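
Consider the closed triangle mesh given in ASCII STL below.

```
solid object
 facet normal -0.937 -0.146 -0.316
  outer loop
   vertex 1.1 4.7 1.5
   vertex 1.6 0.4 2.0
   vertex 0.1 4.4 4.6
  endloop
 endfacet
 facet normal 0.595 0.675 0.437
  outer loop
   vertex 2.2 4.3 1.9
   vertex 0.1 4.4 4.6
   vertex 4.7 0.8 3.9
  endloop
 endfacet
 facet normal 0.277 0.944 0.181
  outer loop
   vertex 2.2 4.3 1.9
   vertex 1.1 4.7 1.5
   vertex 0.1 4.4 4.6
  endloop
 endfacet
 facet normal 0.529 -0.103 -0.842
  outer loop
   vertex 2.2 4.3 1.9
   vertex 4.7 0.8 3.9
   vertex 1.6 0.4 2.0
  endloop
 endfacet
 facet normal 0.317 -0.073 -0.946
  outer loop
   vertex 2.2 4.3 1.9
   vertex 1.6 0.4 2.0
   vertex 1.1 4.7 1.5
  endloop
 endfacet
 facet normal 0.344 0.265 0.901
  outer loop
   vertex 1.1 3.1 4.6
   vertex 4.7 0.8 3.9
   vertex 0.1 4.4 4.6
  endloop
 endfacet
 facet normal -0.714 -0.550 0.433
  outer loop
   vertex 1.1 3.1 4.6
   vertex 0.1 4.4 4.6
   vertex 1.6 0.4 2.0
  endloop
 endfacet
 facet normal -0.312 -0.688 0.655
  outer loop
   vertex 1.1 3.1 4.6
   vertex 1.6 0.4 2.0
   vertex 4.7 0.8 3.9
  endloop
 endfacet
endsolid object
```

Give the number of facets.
8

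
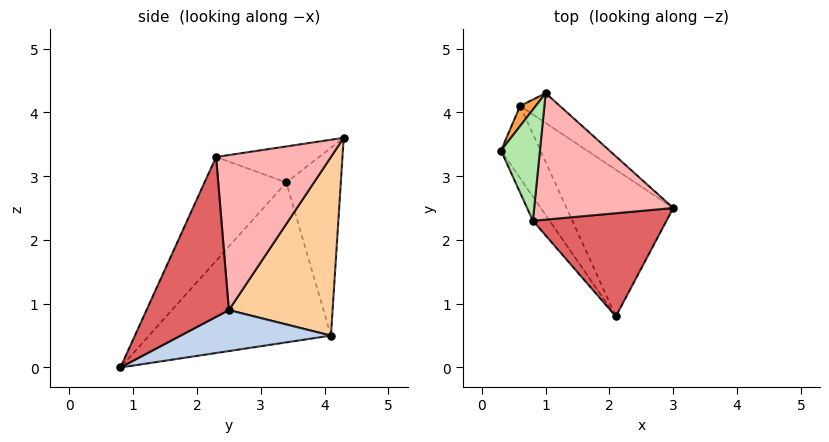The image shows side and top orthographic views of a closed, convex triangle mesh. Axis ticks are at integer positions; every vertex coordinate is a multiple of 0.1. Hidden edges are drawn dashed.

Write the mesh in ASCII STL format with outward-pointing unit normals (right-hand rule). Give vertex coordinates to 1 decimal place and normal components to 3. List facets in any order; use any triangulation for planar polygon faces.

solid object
 facet normal -0.900 -0.375 -0.222
  outer loop
   vertex 0.6 4.1 0.5
   vertex 2.1 0.8 0.0
   vertex 0.3 3.4 2.9
  endloop
 endfacet
 facet normal 0.343 0.291 -0.893
  outer loop
   vertex 0.6 4.1 0.5
   vertex 3.0 2.5 0.9
   vertex 2.1 0.8 0.0
  endloop
 endfacet
 facet normal -0.812 0.579 0.067
  outer loop
   vertex 0.6 4.1 0.5
   vertex 0.3 3.4 2.9
   vertex 1.0 4.3 3.6
  endloop
 endfacet
 facet normal 0.565 0.816 -0.125
  outer loop
   vertex 0.6 4.1 0.5
   vertex 1.0 4.3 3.6
   vertex 3.0 2.5 0.9
  endloop
 endfacet
 facet normal -0.881 -0.452 -0.142
  outer loop
   vertex 0.8 2.3 3.3
   vertex 0.3 3.4 2.9
   vertex 2.1 0.8 0.0
  endloop
 endfacet
 facet normal -0.679 -0.042 0.733
  outer loop
   vertex 0.8 2.3 3.3
   vertex 1.0 4.3 3.6
   vertex 0.3 3.4 2.9
  endloop
 endfacet
 facet normal 0.615 -0.598 0.514
  outer loop
   vertex 0.8 2.3 3.3
   vertex 2.1 0.8 0.0
   vertex 3.0 2.5 0.9
  endloop
 endfacet
 facet normal 0.733 -0.172 0.658
  outer loop
   vertex 0.8 2.3 3.3
   vertex 3.0 2.5 0.9
   vertex 1.0 4.3 3.6
  endloop
 endfacet
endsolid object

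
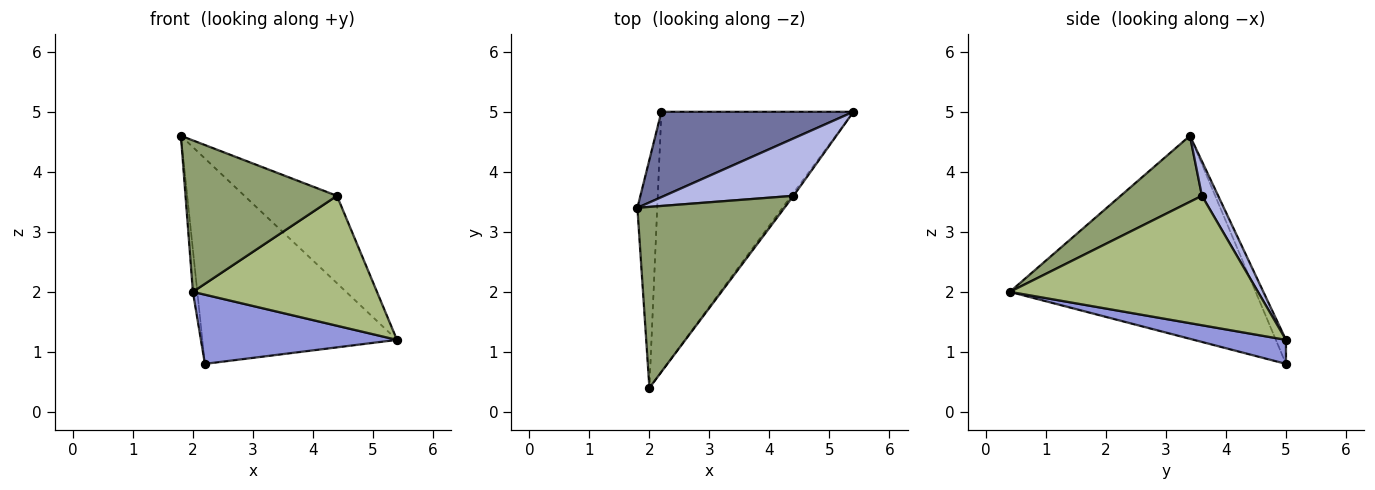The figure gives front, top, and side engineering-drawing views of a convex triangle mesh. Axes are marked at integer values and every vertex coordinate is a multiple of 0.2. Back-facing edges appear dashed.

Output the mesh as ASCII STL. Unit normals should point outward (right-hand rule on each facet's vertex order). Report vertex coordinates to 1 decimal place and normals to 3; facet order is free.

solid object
 facet normal -0.048 0.922 0.383
  outer loop
   vertex 2.2 5.0 0.8
   vertex 1.8 3.4 4.6
   vertex 5.4 5.0 1.2
  endloop
 endfacet
 facet normal -0.995 0.018 -0.097
  outer loop
   vertex 2.2 5.0 0.8
   vertex 2.0 0.4 2.0
   vertex 1.8 3.4 4.6
  endloop
 endfacet
 facet normal 0.120 -0.255 -0.959
  outer loop
   vertex 2.2 5.0 0.8
   vertex 5.4 5.0 1.2
   vertex 2.0 0.4 2.0
  endloop
 endfacet
 facet normal 0.145 0.827 0.543
  outer loop
   vertex 4.4 3.6 3.6
   vertex 5.4 5.0 1.2
   vertex 1.8 3.4 4.6
  endloop
 endfacet
 facet normal 0.326 -0.607 0.725
  outer loop
   vertex 4.4 3.6 3.6
   vertex 1.8 3.4 4.6
   vertex 2.0 0.4 2.0
  endloop
 endfacet
 facet normal 0.803 -0.596 -0.013
  outer loop
   vertex 4.4 3.6 3.6
   vertex 2.0 0.4 2.0
   vertex 5.4 5.0 1.2
  endloop
 endfacet
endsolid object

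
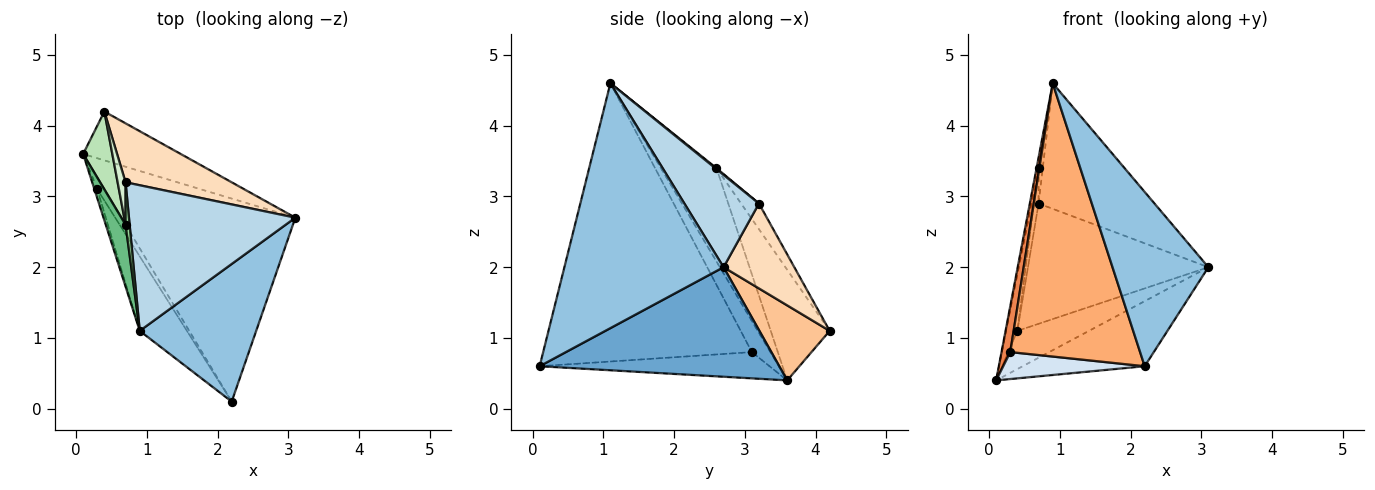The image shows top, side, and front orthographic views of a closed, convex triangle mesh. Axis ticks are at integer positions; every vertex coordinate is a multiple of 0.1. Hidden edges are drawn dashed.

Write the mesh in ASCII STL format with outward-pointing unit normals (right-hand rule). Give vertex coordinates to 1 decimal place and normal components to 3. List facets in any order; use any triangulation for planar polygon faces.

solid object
 facet normal 0.514 0.262 -0.817
  outer loop
   vertex 2.2 0.1 0.6
   vertex 0.1 3.6 0.4
   vertex 3.1 2.7 2.0
  endloop
 endfacet
 facet normal 0.793 -0.478 0.377
  outer loop
   vertex 0.9 1.1 4.6
   vertex 2.2 0.1 0.6
   vertex 3.1 2.7 2.0
  endloop
 endfacet
 facet normal 0.387 0.602 0.698
  outer loop
   vertex 0.7 3.2 2.9
   vertex 0.9 1.1 4.6
   vertex 3.1 2.7 2.0
  endloop
 endfacet
 facet normal -0.830 -0.511 -0.223
  outer loop
   vertex 0.3 3.1 0.8
   vertex 0.1 3.6 0.4
   vertex 2.2 0.1 0.6
  endloop
 endfacet
 facet normal -0.901 -0.426 -0.082
  outer loop
   vertex 0.3 3.1 0.8
   vertex 0.9 1.1 4.6
   vertex 0.1 3.6 0.4
  endloop
 endfacet
 facet normal -0.840 -0.523 -0.142
  outer loop
   vertex 0.3 3.1 0.8
   vertex 2.2 0.1 0.6
   vertex 0.9 1.1 4.6
  endloop
 endfacet
 facet normal 0.518 0.527 -0.674
  outer loop
   vertex 0.4 4.2 1.1
   vertex 3.1 2.7 2.0
   vertex 0.1 3.6 0.4
  endloop
 endfacet
 facet normal 0.332 0.847 0.415
  outer loop
   vertex 0.4 4.2 1.1
   vertex 0.7 3.2 2.9
   vertex 3.1 2.7 2.0
  endloop
 endfacet
 facet normal -0.978 0.036 0.207
  outer loop
   vertex 0.7 2.6 3.4
   vertex 0.1 3.6 0.4
   vertex 0.9 1.1 4.6
  endloop
 endfacet
 facet normal 0.189 0.629 0.754
  outer loop
   vertex 0.7 2.6 3.4
   vertex 0.9 1.1 4.6
   vertex 0.7 3.2 2.9
  endloop
 endfacet
 facet normal -0.951 0.183 0.251
  outer loop
   vertex 0.7 2.6 3.4
   vertex 0.4 4.2 1.1
   vertex 0.1 3.6 0.4
  endloop
 endfacet
 facet normal -0.927 0.240 0.288
  outer loop
   vertex 0.7 2.6 3.4
   vertex 0.7 3.2 2.9
   vertex 0.4 4.2 1.1
  endloop
 endfacet
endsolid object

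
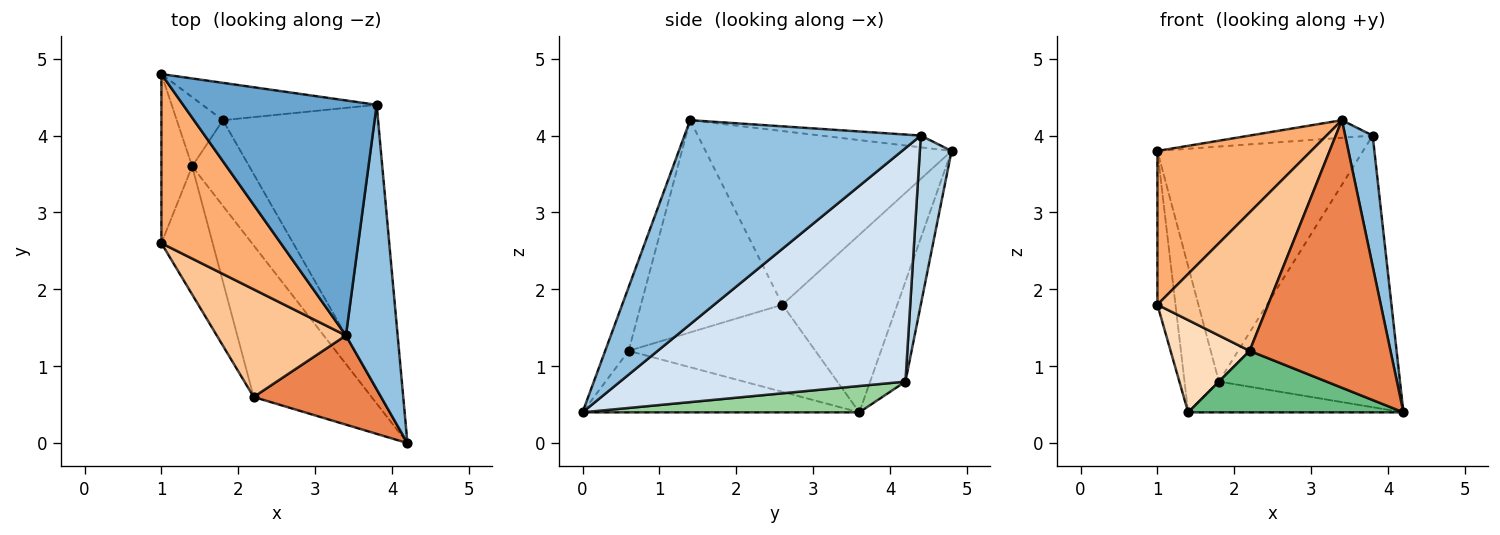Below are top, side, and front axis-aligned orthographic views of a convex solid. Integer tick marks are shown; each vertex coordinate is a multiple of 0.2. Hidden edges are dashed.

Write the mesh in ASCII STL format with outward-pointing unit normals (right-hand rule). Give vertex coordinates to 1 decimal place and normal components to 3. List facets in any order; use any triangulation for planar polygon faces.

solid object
 facet normal -0.060 0.074 0.995
  outer loop
   vertex 3.8 4.4 4.0
   vertex 1.0 4.8 3.8
   vertex 3.4 1.4 4.2
  endloop
 endfacet
 facet normal 0.963 -0.112 0.244
  outer loop
   vertex 3.8 4.4 4.0
   vertex 3.4 1.4 4.2
   vertex 4.2 0.0 0.4
  endloop
 endfacet
 facet normal 0.151 0.976 -0.155
  outer loop
   vertex 1.8 4.2 0.8
   vertex 1.0 4.8 3.8
   vertex 3.8 4.4 4.0
  endloop
 endfacet
 facet normal 0.736 0.467 -0.489
  outer loop
   vertex 1.8 4.2 0.8
   vertex 3.8 4.4 4.0
   vertex 4.2 0.0 0.4
  endloop
 endfacet
 facet normal -0.156 -0.937 0.312
  outer loop
   vertex 2.2 0.6 1.2
   vertex 4.2 0.0 0.4
   vertex 3.4 1.4 4.2
  endloop
 endfacet
 facet normal -0.733 -0.458 0.504
  outer loop
   vertex 1.0 2.6 1.8
   vertex 3.4 1.4 4.2
   vertex 1.0 4.8 3.8
  endloop
 endfacet
 facet normal -0.710 -0.556 0.432
  outer loop
   vertex 1.0 2.6 1.8
   vertex 2.2 0.6 1.2
   vertex 3.4 1.4 4.2
  endloop
 endfacet
 facet normal -0.810 -0.343 -0.476
  outer loop
   vertex 1.4 3.6 0.4
   vertex 2.2 0.6 1.2
   vertex 1.0 2.6 1.8
  endloop
 endfacet
 facet normal -0.435 -0.339 -0.834
  outer loop
   vertex 1.4 3.6 0.4
   vertex 4.2 0.0 0.4
   vertex 2.2 0.6 1.2
  endloop
 endfacet
 facet normal 0.398 0.310 -0.863
  outer loop
   vertex 1.4 3.6 0.4
   vertex 1.8 4.2 0.8
   vertex 4.2 0.0 0.4
  endloop
 endfacet
 facet normal -0.680 0.663 -0.314
  outer loop
   vertex 1.4 3.6 0.4
   vertex 1.0 4.8 3.8
   vertex 1.8 4.2 0.8
  endloop
 endfacet
 facet normal -0.974 0.153 -0.169
  outer loop
   vertex 1.4 3.6 0.4
   vertex 1.0 2.6 1.8
   vertex 1.0 4.8 3.8
  endloop
 endfacet
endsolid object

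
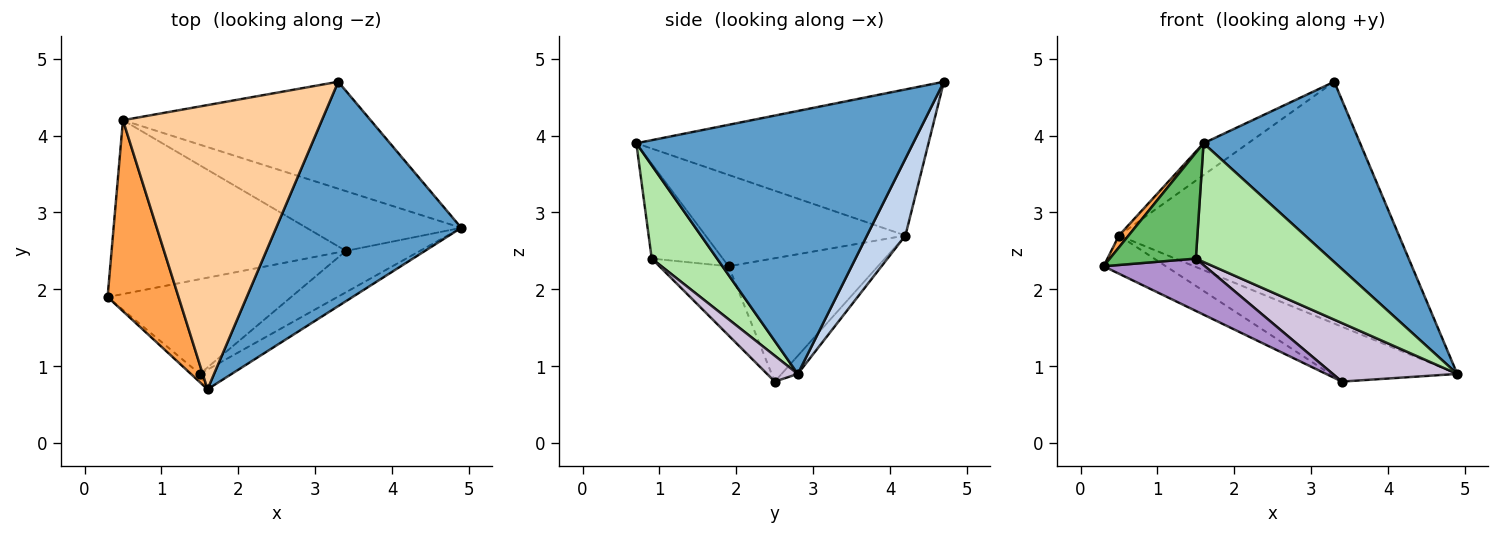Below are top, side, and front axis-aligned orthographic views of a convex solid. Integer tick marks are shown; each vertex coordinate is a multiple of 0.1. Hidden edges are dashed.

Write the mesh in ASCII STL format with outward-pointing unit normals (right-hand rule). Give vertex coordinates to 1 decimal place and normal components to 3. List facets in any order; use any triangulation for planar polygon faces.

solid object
 facet normal 0.742 -0.420 0.522
  outer loop
   vertex 1.6 0.7 3.9
   vertex 4.9 2.8 0.9
   vertex 3.3 4.7 4.7
  endloop
 endfacet
 facet normal 0.125 0.907 -0.401
  outer loop
   vertex 0.5 4.2 2.7
   vertex 3.3 4.7 4.7
   vertex 4.9 2.8 0.9
  endloop
 endfacet
 facet normal -0.789 -0.038 0.613
  outer loop
   vertex 0.5 4.2 2.7
   vertex 0.3 1.9 2.3
   vertex 1.6 0.7 3.9
  endloop
 endfacet
 facet normal -0.589 0.090 0.803
  outer loop
   vertex 0.5 4.2 2.7
   vertex 1.6 0.7 3.9
   vertex 3.3 4.7 4.7
  endloop
 endfacet
 facet normal -0.636 -0.769 -0.060
  outer loop
   vertex 1.5 0.9 2.4
   vertex 1.6 0.7 3.9
   vertex 0.3 1.9 2.3
  endloop
 endfacet
 facet normal 0.432 -0.890 -0.147
  outer loop
   vertex 1.5 0.9 2.4
   vertex 4.9 2.8 0.9
   vertex 1.6 0.7 3.9
  endloop
 endfacet
 facet normal -0.457 0.191 -0.869
  outer loop
   vertex 3.4 2.5 0.8
   vertex 0.3 1.9 2.3
   vertex 0.5 4.2 2.7
  endloop
 endfacet
 facet normal -0.086 0.674 -0.734
  outer loop
   vertex 3.4 2.5 0.8
   vertex 0.5 4.2 2.7
   vertex 4.9 2.8 0.9
  endloop
 endfacet
 facet normal -0.313 -0.459 -0.831
  outer loop
   vertex 3.4 2.5 0.8
   vertex 1.5 0.9 2.4
   vertex 0.3 1.9 2.3
  endloop
 endfacet
 facet normal 0.198 -0.801 -0.566
  outer loop
   vertex 3.4 2.5 0.8
   vertex 4.9 2.8 0.9
   vertex 1.5 0.9 2.4
  endloop
 endfacet
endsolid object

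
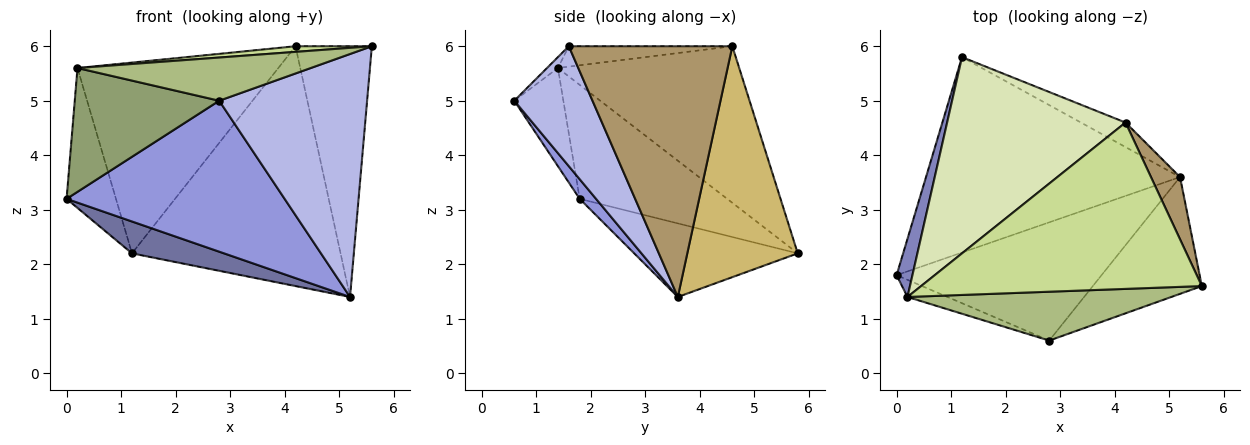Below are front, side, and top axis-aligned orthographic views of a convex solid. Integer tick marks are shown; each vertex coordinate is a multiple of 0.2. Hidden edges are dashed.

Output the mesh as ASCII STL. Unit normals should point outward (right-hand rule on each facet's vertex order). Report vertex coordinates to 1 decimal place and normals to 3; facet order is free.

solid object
 facet normal -0.275 -0.155 -0.949
  outer loop
   vertex 5.2 3.6 1.4
   vertex 0.0 1.8 3.2
   vertex 1.2 5.8 2.2
  endloop
 endfacet
 facet normal -0.940 0.315 0.131
  outer loop
   vertex 0.2 1.4 5.6
   vertex 1.2 5.8 2.2
   vertex 0.0 1.8 3.2
  endloop
 endfacet
 facet normal 0.059 -0.786 -0.616
  outer loop
   vertex 2.8 0.6 5.0
   vertex 0.0 1.8 3.2
   vertex 5.2 3.6 1.4
  endloop
 endfacet
 facet normal 0.430 -0.814 -0.391
  outer loop
   vertex 2.8 0.6 5.0
   vertex 5.2 3.6 1.4
   vertex 5.6 1.6 6.0
  endloop
 endfacet
 facet normal -0.319 -0.939 -0.130
  outer loop
   vertex 2.8 0.6 5.0
   vertex 0.2 1.4 5.6
   vertex 0.0 1.8 3.2
  endloop
 endfacet
 facet normal -0.031 -0.662 0.749
  outer loop
   vertex 2.8 0.6 5.0
   vertex 5.6 1.6 6.0
   vertex 0.2 1.4 5.6
  endloop
 endfacet
 facet normal -0.073 -0.034 0.997
  outer loop
   vertex 4.2 4.6 6.0
   vertex 0.2 1.4 5.6
   vertex 5.6 1.6 6.0
  endloop
 endfacet
 facet normal -0.533 0.590 0.607
  outer loop
   vertex 4.2 4.6 6.0
   vertex 1.2 5.8 2.2
   vertex 0.2 1.4 5.6
  endloop
 endfacet
 facet normal 0.901 0.421 0.104
  outer loop
   vertex 4.2 4.6 6.0
   vertex 5.6 1.6 6.0
   vertex 5.2 3.6 1.4
  endloop
 endfacet
 facet normal 0.466 0.880 -0.090
  outer loop
   vertex 4.2 4.6 6.0
   vertex 5.2 3.6 1.4
   vertex 1.2 5.8 2.2
  endloop
 endfacet
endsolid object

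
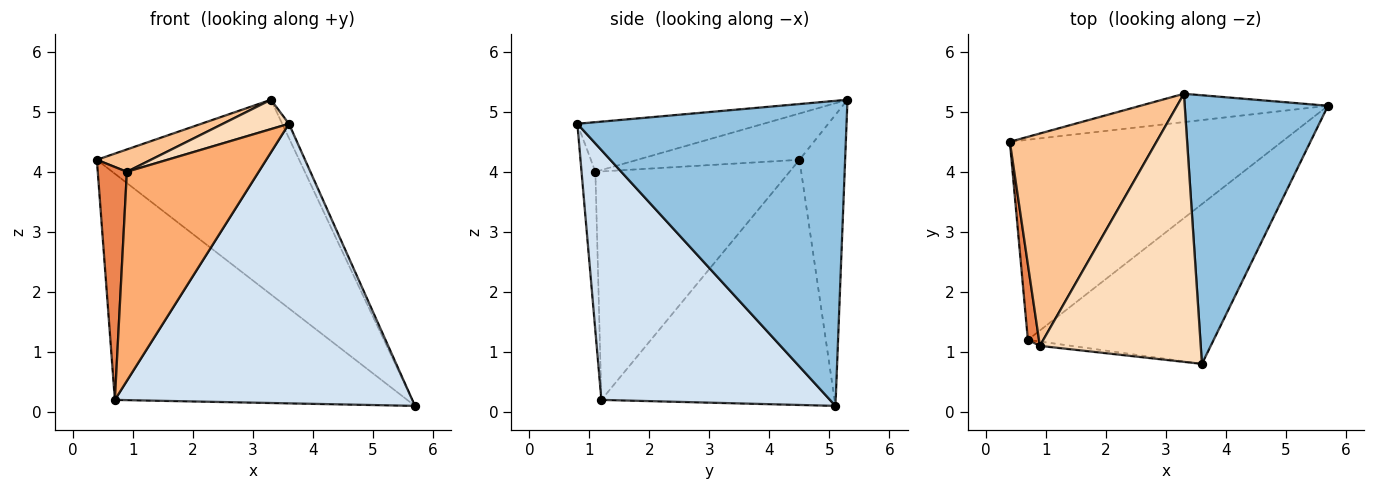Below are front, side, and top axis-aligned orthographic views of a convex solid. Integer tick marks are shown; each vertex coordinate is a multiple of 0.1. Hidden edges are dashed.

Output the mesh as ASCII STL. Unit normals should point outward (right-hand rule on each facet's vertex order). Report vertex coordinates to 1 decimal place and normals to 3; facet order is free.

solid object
 facet normal -0.218 0.966 -0.140
  outer loop
   vertex 3.3 5.3 5.2
   vertex 5.7 5.1 0.1
   vertex 0.4 4.5 4.2
  endloop
 endfacet
 facet normal 0.905 0.023 0.425
  outer loop
   vertex 3.3 5.3 5.2
   vertex 3.6 0.8 4.8
   vertex 5.7 5.1 0.1
  endloop
 endfacet
 facet normal -0.513 0.643 -0.569
  outer loop
   vertex 0.7 1.2 0.2
   vertex 0.4 4.5 4.2
   vertex 5.7 5.1 0.1
  endloop
 endfacet
 facet normal 0.555 -0.722 -0.413
  outer loop
   vertex 0.7 1.2 0.2
   vertex 5.7 5.1 0.1
   vertex 3.6 0.8 4.8
  endloop
 endfacet
 facet normal -0.988 -0.148 0.048
  outer loop
   vertex 0.9 1.1 4.0
   vertex 0.4 4.5 4.2
   vertex 0.7 1.2 0.2
  endloop
 endfacet
 facet normal -0.104 -0.994 -0.021
  outer loop
   vertex 0.9 1.1 4.0
   vertex 0.7 1.2 0.2
   vertex 3.6 0.8 4.8
  endloop
 endfacet
 facet normal -0.300 -0.100 0.949
  outer loop
   vertex 0.9 1.1 4.0
   vertex 3.3 5.3 5.2
   vertex 0.4 4.5 4.2
  endloop
 endfacet
 facet normal -0.293 -0.104 0.950
  outer loop
   vertex 0.9 1.1 4.0
   vertex 3.6 0.8 4.8
   vertex 3.3 5.3 5.2
  endloop
 endfacet
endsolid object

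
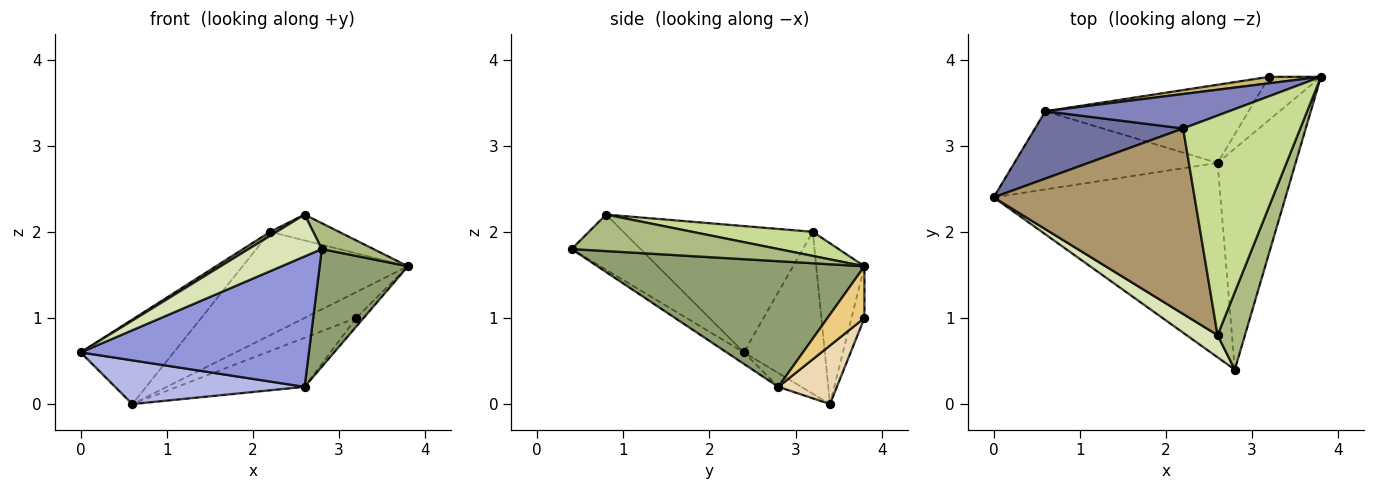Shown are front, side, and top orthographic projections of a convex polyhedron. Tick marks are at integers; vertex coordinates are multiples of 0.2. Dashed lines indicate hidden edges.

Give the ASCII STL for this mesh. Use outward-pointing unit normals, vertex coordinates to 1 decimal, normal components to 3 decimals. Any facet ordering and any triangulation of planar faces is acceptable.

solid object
 facet normal -0.563 0.647 0.515
  outer loop
   vertex 2.2 3.2 2.0
   vertex 0.6 3.4 0.0
   vertex 0.0 2.4 0.6
  endloop
 endfacet
 facet normal -0.267 0.914 0.305
  outer loop
   vertex 2.2 3.2 2.0
   vertex 3.8 3.8 1.6
   vertex 0.6 3.4 0.0
  endloop
 endfacet
 facet normal -0.042 -0.557 -0.830
  outer loop
   vertex 2.6 2.8 0.2
   vertex 2.8 0.4 1.8
   vertex 0.0 2.4 0.6
  endloop
 endfacet
 facet normal -0.059 -0.487 -0.871
  outer loop
   vertex 2.6 2.8 0.2
   vertex 0.0 2.4 0.6
   vertex 0.6 3.4 0.0
  endloop
 endfacet
 facet normal 0.818 -0.270 -0.508
  outer loop
   vertex 2.6 2.8 0.2
   vertex 3.8 3.8 1.6
   vertex 2.8 0.4 1.8
  endloop
 endfacet
 facet normal 0.784 -0.196 0.588
  outer loop
   vertex 2.6 0.8 2.2
   vertex 2.8 0.4 1.8
   vertex 3.8 3.8 1.6
  endloop
 endfacet
 facet normal 0.200 0.114 0.973
  outer loop
   vertex 2.6 0.8 2.2
   vertex 3.8 3.8 1.6
   vertex 2.2 3.2 2.0
  endloop
 endfacet
 facet normal -0.639 -0.679 0.360
  outer loop
   vertex 2.6 0.8 2.2
   vertex 0.0 2.4 0.6
   vertex 2.8 0.4 1.8
  endloop
 endfacet
 facet normal -0.532 -0.018 0.846
  outer loop
   vertex 2.6 0.8 2.2
   vertex 2.2 3.2 2.0
   vertex 0.0 2.4 0.6
  endloop
 endfacet
 facet normal -0.236 0.943 0.236
  outer loop
   vertex 3.2 3.8 1.0
   vertex 0.6 3.4 0.0
   vertex 3.8 3.8 1.6
  endloop
 endfacet
 facet normal 0.700 0.140 -0.700
  outer loop
   vertex 3.2 3.8 1.0
   vertex 3.8 3.8 1.6
   vertex 2.6 2.8 0.2
  endloop
 endfacet
 facet normal 0.237 0.516 -0.823
  outer loop
   vertex 3.2 3.8 1.0
   vertex 2.6 2.8 0.2
   vertex 0.6 3.4 0.0
  endloop
 endfacet
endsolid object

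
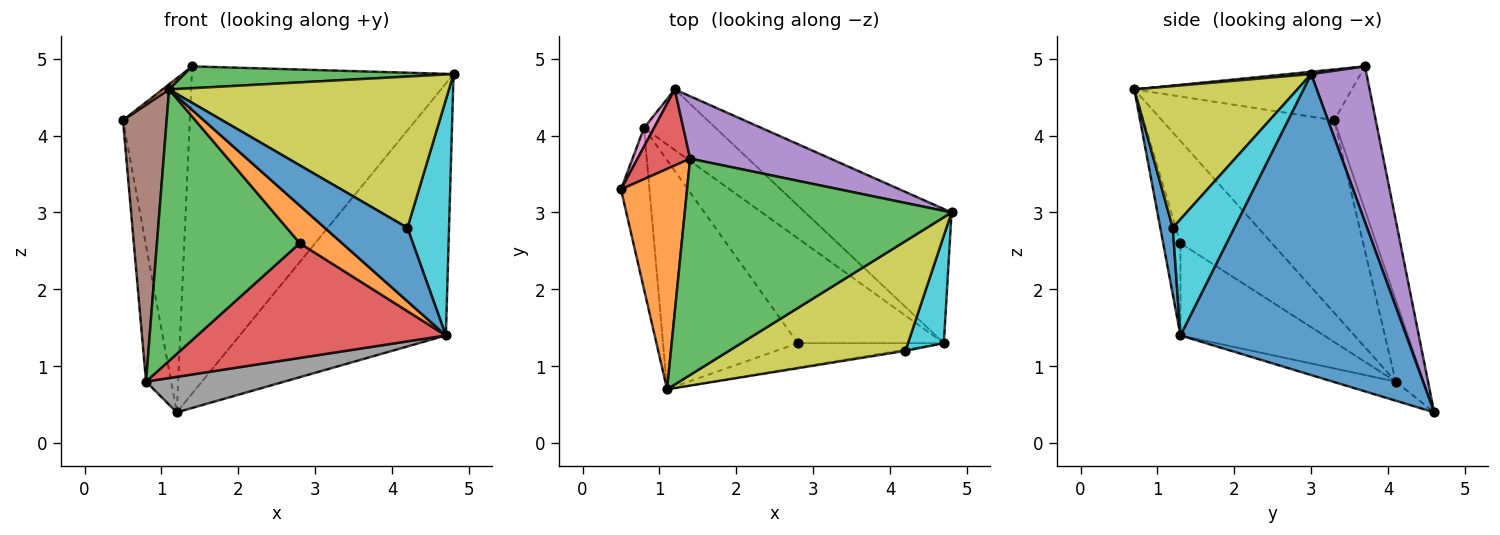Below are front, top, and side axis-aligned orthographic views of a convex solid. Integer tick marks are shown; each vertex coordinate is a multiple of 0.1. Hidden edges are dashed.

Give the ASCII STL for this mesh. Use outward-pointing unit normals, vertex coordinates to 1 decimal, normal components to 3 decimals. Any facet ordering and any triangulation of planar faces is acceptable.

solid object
 facet normal 0.695 0.635 -0.338
  outer loop
   vertex 4.7 1.3 1.4
   vertex 1.2 4.6 0.4
   vertex 4.8 3.0 4.8
  endloop
 endfacet
 facet normal -0.609 -0.018 0.793
  outer loop
   vertex 1.4 3.7 4.9
   vertex 0.5 3.3 4.2
   vertex 1.1 0.7 4.6
  endloop
 endfacet
 facet normal 0.009 -0.100 0.995
  outer loop
   vertex 1.4 3.7 4.9
   vertex 1.1 0.7 4.6
   vertex 4.8 3.0 4.8
  endloop
 endfacet
 facet normal -0.518 0.834 0.190
  outer loop
   vertex 1.4 3.7 4.9
   vertex 1.2 4.6 0.4
   vertex 0.5 3.3 4.2
  endloop
 endfacet
 facet normal 0.203 0.962 0.183
  outer loop
   vertex 1.4 3.7 4.9
   vertex 4.8 3.0 4.8
   vertex 1.2 4.6 0.4
  endloop
 endfacet
 facet normal -0.960 -0.243 -0.142
  outer loop
   vertex 0.8 4.1 0.8
   vertex 1.1 0.7 4.6
   vertex 0.5 3.3 4.2
  endloop
 endfacet
 facet normal -0.741 0.666 0.091
  outer loop
   vertex 0.8 4.1 0.8
   vertex 0.5 3.3 4.2
   vertex 1.2 4.6 0.4
  endloop
 endfacet
 facet normal -0.225 -0.493 -0.841
  outer loop
   vertex 0.8 4.1 0.8
   vertex 1.2 4.6 0.4
   vertex 4.7 1.3 1.4
  endloop
 endfacet
 facet normal 0.426 -0.732 0.531
  outer loop
   vertex 4.2 1.2 2.8
   vertex 4.8 3.0 4.8
   vertex 1.1 0.7 4.6
  endloop
 endfacet
 facet normal 0.802 -0.543 0.248
  outer loop
   vertex 4.2 1.2 2.8
   vertex 4.7 1.3 1.4
   vertex 4.8 3.0 4.8
  endloop
 endfacet
 facet normal 0.149 -0.989 -0.017
  outer loop
   vertex 4.2 1.2 2.8
   vertex 1.1 0.7 4.6
   vertex 4.7 1.3 1.4
  endloop
 endfacet
 facet normal -0.325 -0.794 -0.514
  outer loop
   vertex 2.8 1.3 2.6
   vertex 4.7 1.3 1.4
   vertex 1.1 0.7 4.6
  endloop
 endfacet
 facet normal -0.439 -0.686 -0.579
  outer loop
   vertex 2.8 1.3 2.6
   vertex 1.1 0.7 4.6
   vertex 0.8 4.1 0.8
  endloop
 endfacet
 facet normal -0.392 -0.679 -0.621
  outer loop
   vertex 2.8 1.3 2.6
   vertex 0.8 4.1 0.8
   vertex 4.7 1.3 1.4
  endloop
 endfacet
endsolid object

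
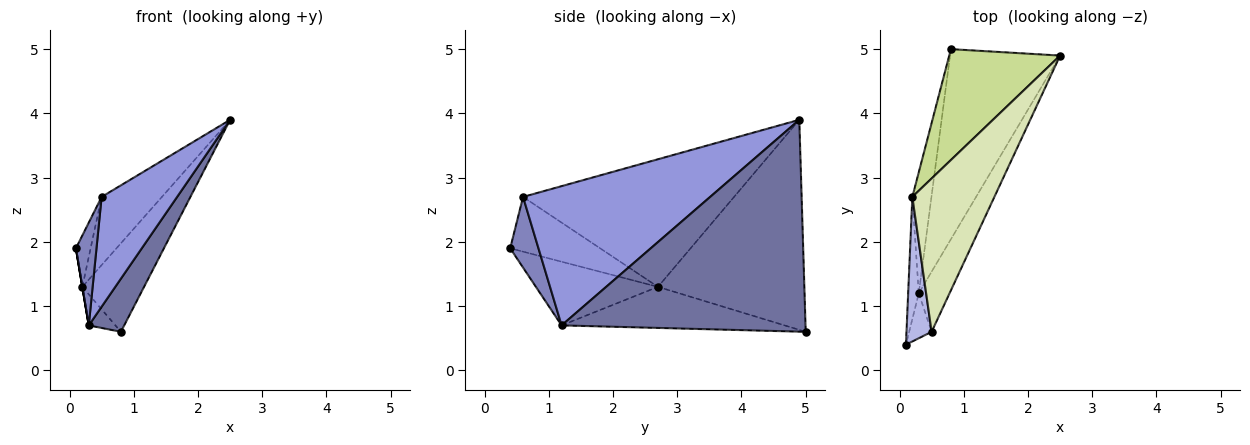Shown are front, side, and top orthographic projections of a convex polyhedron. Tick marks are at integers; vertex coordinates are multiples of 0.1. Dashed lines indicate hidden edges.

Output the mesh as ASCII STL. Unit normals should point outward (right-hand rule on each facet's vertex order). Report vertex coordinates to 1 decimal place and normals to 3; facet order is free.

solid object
 facet normal 0.880 -0.128 -0.457
  outer loop
   vertex 0.3 1.2 0.7
   vertex 0.8 5.0 0.6
   vertex 2.5 4.9 3.9
  endloop
 endfacet
 facet normal 0.783 -0.570 -0.249
  outer loop
   vertex 0.3 1.2 0.7
   vertex 0.5 0.6 2.7
   vertex 0.1 0.4 1.9
  endloop
 endfacet
 facet normal 0.908 -0.367 -0.201
  outer loop
   vertex 0.3 1.2 0.7
   vertex 2.5 4.9 3.9
   vertex 0.5 0.6 2.7
  endloop
 endfacet
 facet normal -0.899 0.147 0.413
  outer loop
   vertex 0.2 2.7 1.3
   vertex 0.1 0.4 1.9
   vertex 0.5 0.6 2.7
  endloop
 endfacet
 facet normal -0.986 0.000 -0.164
  outer loop
   vertex 0.2 2.7 1.3
   vertex 0.3 1.2 0.7
   vertex 0.1 0.4 1.9
  endloop
 endfacet
 facet normal -0.901 0.108 -0.419
  outer loop
   vertex 0.2 2.7 1.3
   vertex 0.8 5.0 0.6
   vertex 0.3 1.2 0.7
  endloop
 endfacet
 facet normal -0.829 0.349 0.437
  outer loop
   vertex 0.2 2.7 1.3
   vertex 2.5 4.9 3.9
   vertex 0.8 5.0 0.6
  endloop
 endfacet
 facet normal -0.818 0.234 0.526
  outer loop
   vertex 0.2 2.7 1.3
   vertex 0.5 0.6 2.7
   vertex 2.5 4.9 3.9
  endloop
 endfacet
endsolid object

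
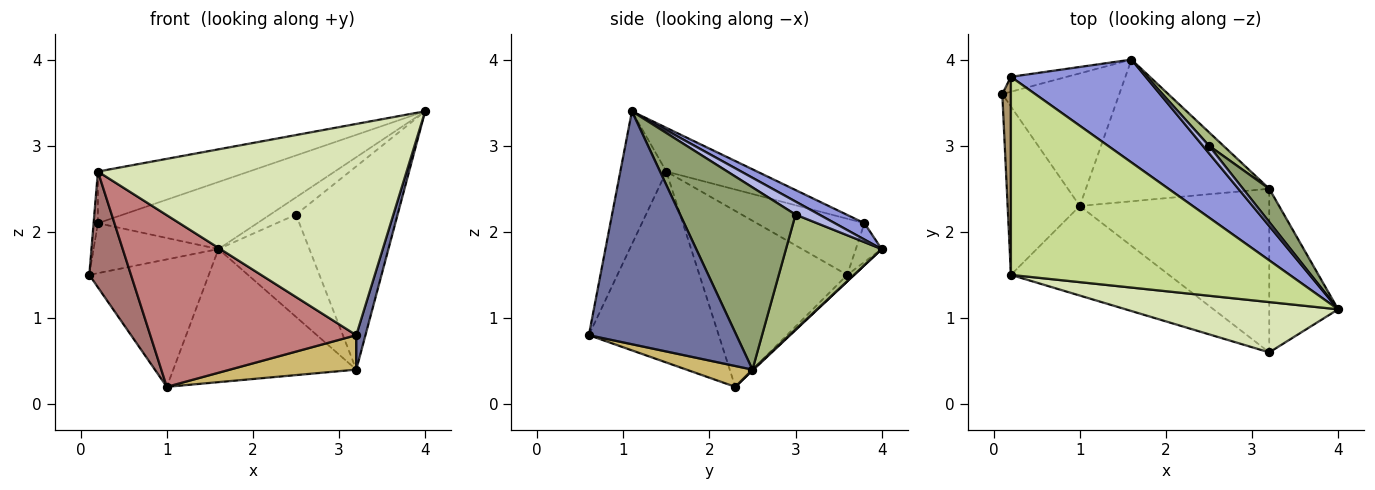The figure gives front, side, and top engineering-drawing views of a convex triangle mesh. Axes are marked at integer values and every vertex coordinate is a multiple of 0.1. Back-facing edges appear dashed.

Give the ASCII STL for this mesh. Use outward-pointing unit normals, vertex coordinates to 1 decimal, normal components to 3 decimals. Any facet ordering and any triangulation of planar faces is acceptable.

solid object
 facet normal 0.957 -0.060 -0.283
  outer loop
   vertex 3.2 2.5 0.4
   vertex 4.0 1.1 3.4
   vertex 3.2 0.6 0.8
  endloop
 endfacet
 facet normal -0.194 0.940 -0.281
  outer loop
   vertex 0.2 3.8 2.1
   vertex 1.6 4.0 1.8
   vertex 0.1 3.6 1.5
  endloop
 endfacet
 facet normal 0.101 0.543 0.833
  outer loop
   vertex 0.2 3.8 2.1
   vertex 4.0 1.1 3.4
   vertex 1.6 4.0 1.8
  endloop
 endfacet
 facet normal 0.643 0.702 0.307
  outer loop
   vertex 2.5 3.0 2.2
   vertex 1.6 4.0 1.8
   vertex 4.0 1.1 3.4
  endloop
 endfacet
 facet normal 0.746 0.657 0.108
  outer loop
   vertex 2.5 3.0 2.2
   vertex 4.0 1.1 3.4
   vertex 3.2 2.5 0.4
  endloop
 endfacet
 facet normal 0.722 0.686 0.090
  outer loop
   vertex 2.5 3.0 2.2
   vertex 3.2 2.5 0.4
   vertex 1.6 4.0 1.8
  endloop
 endfacet
 facet normal -0.150 0.250 0.957
  outer loop
   vertex 0.2 1.5 2.7
   vertex 4.0 1.1 3.4
   vertex 0.2 3.8 2.1
  endloop
 endfacet
 facet normal -0.144 -0.963 0.229
  outer loop
   vertex 0.2 1.5 2.7
   vertex 3.2 0.6 0.8
   vertex 4.0 1.1 3.4
  endloop
 endfacet
 facet normal -0.988 0.040 0.151
  outer loop
   vertex 0.2 1.5 2.7
   vertex 0.2 3.8 2.1
   vertex 0.1 3.6 1.5
  endloop
 endfacet
 facet normal 0.107 -0.205 -0.973
  outer loop
   vertex 1.0 2.3 0.2
   vertex 3.2 2.5 0.4
   vertex 3.2 0.6 0.8
  endloop
 endfacet
 facet normal -0.041 0.692 -0.720
  outer loop
   vertex 1.0 2.3 0.2
   vertex 0.1 3.6 1.5
   vertex 1.6 4.0 1.8
  endloop
 endfacet
 facet normal 0.004 0.685 -0.729
  outer loop
   vertex 1.0 2.3 0.2
   vertex 1.6 4.0 1.8
   vertex 3.2 2.5 0.4
  endloop
 endfacet
 facet normal -0.895 -0.252 -0.367
  outer loop
   vertex 1.0 2.3 0.2
   vertex 0.2 1.5 2.7
   vertex 0.1 3.6 1.5
  endloop
 endfacet
 facet normal -0.488 -0.774 -0.404
  outer loop
   vertex 1.0 2.3 0.2
   vertex 3.2 0.6 0.8
   vertex 0.2 1.5 2.7
  endloop
 endfacet
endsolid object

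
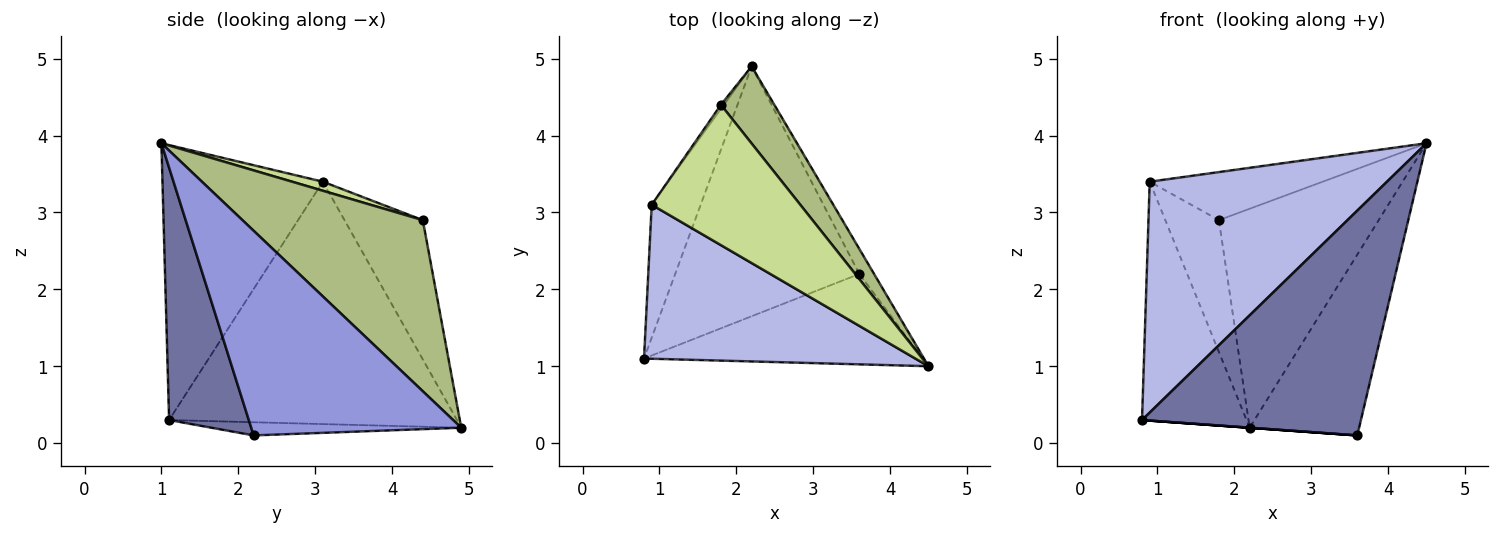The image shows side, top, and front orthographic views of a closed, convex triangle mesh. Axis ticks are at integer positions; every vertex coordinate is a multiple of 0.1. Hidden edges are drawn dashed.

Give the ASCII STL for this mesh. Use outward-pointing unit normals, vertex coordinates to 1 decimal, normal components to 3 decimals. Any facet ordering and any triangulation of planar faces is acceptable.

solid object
 facet normal 0.320 -0.879 -0.353
  outer loop
   vertex 3.6 2.2 0.1
   vertex 4.5 1.0 3.9
   vertex 0.8 1.1 0.3
  endloop
 endfacet
 facet normal -0.071 0.000 -0.997
  outer loop
   vertex 3.6 2.2 0.1
   vertex 0.8 1.1 0.3
   vertex 2.2 4.9 0.2
  endloop
 endfacet
 facet normal 0.885 0.461 -0.064
  outer loop
   vertex 3.6 2.2 0.1
   vertex 2.2 4.9 0.2
   vertex 4.5 1.0 3.9
  endloop
 endfacet
 facet normal -0.490 -0.725 0.484
  outer loop
   vertex 0.9 3.1 3.4
   vertex 0.8 1.1 0.3
   vertex 4.5 1.0 3.9
  endloop
 endfacet
 facet normal -0.923 0.335 -0.187
  outer loop
   vertex 0.9 3.1 3.4
   vertex 2.2 4.9 0.2
   vertex 0.8 1.1 0.3
  endloop
 endfacet
 facet normal 0.729 0.646 0.228
  outer loop
   vertex 1.8 4.4 2.9
   vertex 4.5 1.0 3.9
   vertex 2.2 4.9 0.2
  endloop
 endfacet
 facet normal 0.058 0.323 0.944
  outer loop
   vertex 1.8 4.4 2.9
   vertex 0.9 3.1 3.4
   vertex 4.5 1.0 3.9
  endloop
 endfacet
 facet normal -0.825 0.565 -0.018
  outer loop
   vertex 1.8 4.4 2.9
   vertex 2.2 4.9 0.2
   vertex 0.9 3.1 3.4
  endloop
 endfacet
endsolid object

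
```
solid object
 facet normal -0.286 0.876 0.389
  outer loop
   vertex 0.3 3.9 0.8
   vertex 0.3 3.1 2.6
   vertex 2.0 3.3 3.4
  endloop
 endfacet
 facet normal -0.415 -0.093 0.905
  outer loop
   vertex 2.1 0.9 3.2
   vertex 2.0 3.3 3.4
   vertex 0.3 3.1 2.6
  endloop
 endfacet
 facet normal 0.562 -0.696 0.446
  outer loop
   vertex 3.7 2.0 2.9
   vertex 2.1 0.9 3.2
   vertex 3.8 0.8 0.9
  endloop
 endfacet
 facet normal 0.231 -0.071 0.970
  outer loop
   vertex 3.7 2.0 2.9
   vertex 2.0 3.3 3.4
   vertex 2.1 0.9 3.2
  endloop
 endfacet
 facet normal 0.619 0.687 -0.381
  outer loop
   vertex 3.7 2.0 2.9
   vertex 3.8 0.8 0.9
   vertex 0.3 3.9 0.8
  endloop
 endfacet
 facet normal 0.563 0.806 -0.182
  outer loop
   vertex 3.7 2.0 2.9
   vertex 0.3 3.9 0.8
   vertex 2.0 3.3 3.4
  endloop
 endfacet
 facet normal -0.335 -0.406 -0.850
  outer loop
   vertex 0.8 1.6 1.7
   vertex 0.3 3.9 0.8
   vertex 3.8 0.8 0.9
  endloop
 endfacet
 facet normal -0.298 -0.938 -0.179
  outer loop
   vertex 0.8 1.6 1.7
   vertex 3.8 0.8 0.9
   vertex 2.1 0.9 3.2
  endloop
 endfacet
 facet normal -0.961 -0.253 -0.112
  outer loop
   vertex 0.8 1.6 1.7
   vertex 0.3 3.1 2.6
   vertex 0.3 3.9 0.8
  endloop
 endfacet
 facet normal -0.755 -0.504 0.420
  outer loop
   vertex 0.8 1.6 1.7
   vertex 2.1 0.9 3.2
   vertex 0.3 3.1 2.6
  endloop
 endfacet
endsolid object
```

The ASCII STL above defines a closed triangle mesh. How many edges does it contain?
15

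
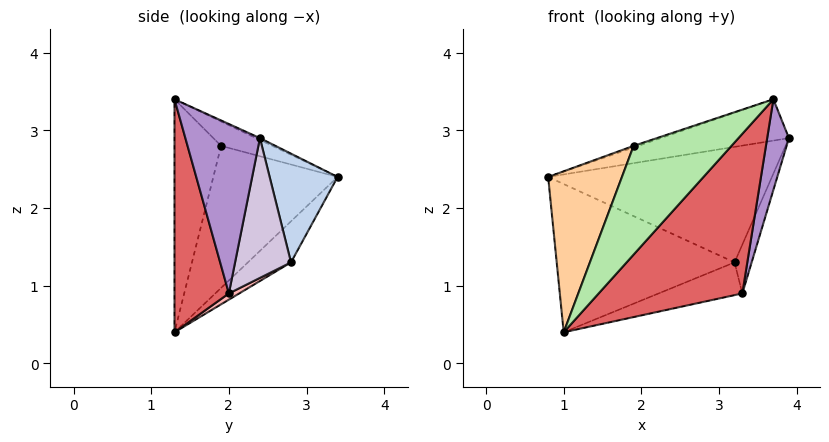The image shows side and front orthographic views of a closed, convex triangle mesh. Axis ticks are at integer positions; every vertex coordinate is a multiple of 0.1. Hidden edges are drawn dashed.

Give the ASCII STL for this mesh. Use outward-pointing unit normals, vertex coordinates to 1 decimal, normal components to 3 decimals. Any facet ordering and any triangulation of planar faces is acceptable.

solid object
 facet normal -0.013 0.416 0.909
  outer loop
   vertex 3.7 1.3 3.4
   vertex 3.9 2.4 2.9
   vertex 0.8 3.4 2.4
  endloop
 endfacet
 facet normal 0.289 0.951 0.111
  outer loop
   vertex 3.2 2.8 1.3
   vertex 0.8 3.4 2.4
   vertex 3.9 2.4 2.9
  endloop
 endfacet
 facet normal -0.163 0.672 -0.722
  outer loop
   vertex 3.2 2.8 1.3
   vertex 1.0 1.3 0.4
   vertex 0.8 3.4 2.4
  endloop
 endfacet
 facet normal -0.784 -0.466 0.410
  outer loop
   vertex 1.9 1.9 2.8
   vertex 0.8 3.4 2.4
   vertex 1.0 1.3 0.4
  endloop
 endfacet
 facet normal -0.308 0.028 0.951
  outer loop
   vertex 1.9 1.9 2.8
   vertex 3.7 1.3 3.4
   vertex 0.8 3.4 2.4
  endloop
 endfacet
 facet normal -0.401 -0.842 0.361
  outer loop
   vertex 1.9 1.9 2.8
   vertex 1.0 1.3 0.4
   vertex 3.7 1.3 3.4
  endloop
 endfacet
 facet normal 0.337 -0.891 -0.303
  outer loop
   vertex 3.3 2.0 0.9
   vertex 3.7 1.3 3.4
   vertex 1.0 1.3 0.4
  endloop
 endfacet
 facet normal 0.056 0.452 -0.890
  outer loop
   vertex 3.3 2.0 0.9
   vertex 1.0 1.3 0.4
   vertex 3.2 2.8 1.3
  endloop
 endfacet
 facet normal 0.935 -0.273 -0.226
  outer loop
   vertex 3.3 2.0 0.9
   vertex 3.9 2.4 2.9
   vertex 3.7 1.3 3.4
  endloop
 endfacet
 facet normal 0.904 0.276 -0.326
  outer loop
   vertex 3.3 2.0 0.9
   vertex 3.2 2.8 1.3
   vertex 3.9 2.4 2.9
  endloop
 endfacet
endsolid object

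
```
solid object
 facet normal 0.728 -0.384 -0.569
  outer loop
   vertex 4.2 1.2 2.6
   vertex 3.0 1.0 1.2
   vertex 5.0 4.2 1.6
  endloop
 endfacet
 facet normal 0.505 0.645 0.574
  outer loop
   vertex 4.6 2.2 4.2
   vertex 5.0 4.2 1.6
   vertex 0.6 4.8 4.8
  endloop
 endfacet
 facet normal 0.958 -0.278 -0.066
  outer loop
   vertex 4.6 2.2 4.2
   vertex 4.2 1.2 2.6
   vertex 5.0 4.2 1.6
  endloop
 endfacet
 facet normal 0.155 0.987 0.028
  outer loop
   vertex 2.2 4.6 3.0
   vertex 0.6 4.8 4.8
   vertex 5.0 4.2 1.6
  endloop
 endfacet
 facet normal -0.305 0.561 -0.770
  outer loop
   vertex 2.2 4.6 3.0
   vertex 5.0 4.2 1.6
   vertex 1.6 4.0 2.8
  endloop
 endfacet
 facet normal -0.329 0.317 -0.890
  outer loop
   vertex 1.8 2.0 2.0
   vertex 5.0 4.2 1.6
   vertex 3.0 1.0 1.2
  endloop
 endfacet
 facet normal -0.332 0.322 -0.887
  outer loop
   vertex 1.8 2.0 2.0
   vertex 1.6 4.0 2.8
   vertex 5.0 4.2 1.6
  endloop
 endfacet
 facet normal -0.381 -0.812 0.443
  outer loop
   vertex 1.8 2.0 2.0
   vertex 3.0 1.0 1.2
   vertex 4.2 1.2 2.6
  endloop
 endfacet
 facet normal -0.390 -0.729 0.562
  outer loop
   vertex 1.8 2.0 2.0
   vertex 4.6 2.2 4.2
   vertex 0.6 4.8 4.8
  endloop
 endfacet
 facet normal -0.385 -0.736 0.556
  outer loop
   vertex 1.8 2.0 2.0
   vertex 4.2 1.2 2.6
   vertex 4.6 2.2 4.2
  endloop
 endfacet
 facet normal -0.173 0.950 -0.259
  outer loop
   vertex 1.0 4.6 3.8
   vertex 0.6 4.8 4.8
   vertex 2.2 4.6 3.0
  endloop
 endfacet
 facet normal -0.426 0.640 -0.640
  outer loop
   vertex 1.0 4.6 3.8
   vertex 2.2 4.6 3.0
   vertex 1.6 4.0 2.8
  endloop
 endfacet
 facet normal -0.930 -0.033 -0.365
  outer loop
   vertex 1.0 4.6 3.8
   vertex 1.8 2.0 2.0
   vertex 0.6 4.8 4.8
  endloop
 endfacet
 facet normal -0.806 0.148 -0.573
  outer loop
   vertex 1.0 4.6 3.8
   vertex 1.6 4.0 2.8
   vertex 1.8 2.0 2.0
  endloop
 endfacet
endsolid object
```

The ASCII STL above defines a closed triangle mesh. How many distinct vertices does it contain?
9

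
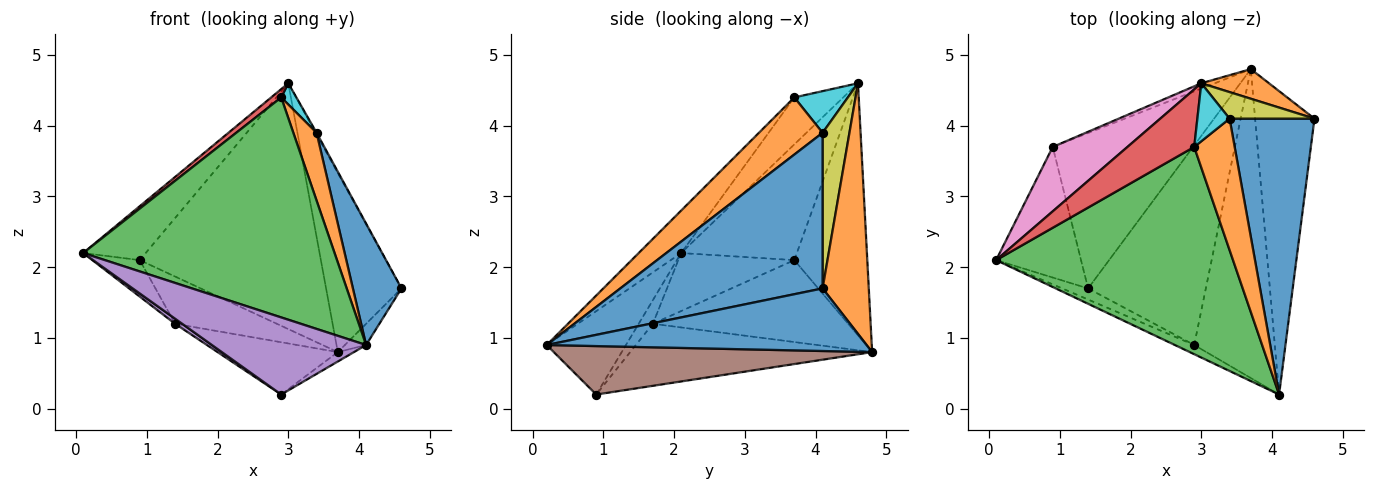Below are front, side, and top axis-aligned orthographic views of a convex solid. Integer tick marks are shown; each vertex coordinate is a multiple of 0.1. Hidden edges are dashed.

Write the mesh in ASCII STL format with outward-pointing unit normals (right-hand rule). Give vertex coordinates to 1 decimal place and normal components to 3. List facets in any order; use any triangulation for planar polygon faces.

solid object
 facet normal 0.725 0.048 -0.687
  outer loop
   vertex 3.7 4.8 0.8
   vertex 4.6 4.1 1.7
   vertex 4.1 0.2 0.9
  endloop
 endfacet
 facet normal 0.517 0.844 0.140
  outer loop
   vertex 3.7 4.8 0.8
   vertex 3.0 4.6 4.6
   vertex 4.6 4.1 1.7
  endloop
 endfacet
 facet normal -0.122 -0.722 0.681
  outer loop
   vertex 2.9 3.7 4.4
   vertex 0.1 2.1 2.2
   vertex 4.1 0.2 0.9
  endloop
 endfacet
 facet normal -0.571 -0.117 0.812
  outer loop
   vertex 2.9 3.7 4.4
   vertex 3.0 4.6 4.6
   vertex 0.1 2.1 2.2
  endloop
 endfacet
 facet normal -0.454 -0.885 -0.105
  outer loop
   vertex 2.9 0.9 0.2
   vertex 4.1 0.2 0.9
   vertex 0.1 2.1 2.2
  endloop
 endfacet
 facet normal 0.515 0.026 -0.857
  outer loop
   vertex 2.9 0.9 0.2
   vertex 3.7 4.8 0.8
   vertex 4.1 0.2 0.9
  endloop
 endfacet
 facet normal -0.765 0.413 0.494
  outer loop
   vertex 0.9 3.7 2.1
   vertex 0.1 2.1 2.2
   vertex 3.0 4.6 4.6
  endloop
 endfacet
 facet normal -0.374 0.927 -0.020
  outer loop
   vertex 0.9 3.7 2.1
   vertex 3.0 4.6 4.6
   vertex 3.7 4.8 0.8
  endloop
 endfacet
 facet normal 0.877 0.032 0.479
  outer loop
   vertex 3.4 4.1 3.9
   vertex 4.6 4.1 1.7
   vertex 3.0 4.6 4.6
  endloop
 endfacet
 facet normal 0.772 -0.218 0.597
  outer loop
   vertex 3.4 4.1 3.9
   vertex 3.0 4.6 4.6
   vertex 2.9 3.7 4.4
  endloop
 endfacet
 facet normal 0.859 -0.206 0.469
  outer loop
   vertex 3.4 4.1 3.9
   vertex 4.1 0.2 0.9
   vertex 4.6 4.1 1.7
  endloop
 endfacet
 facet normal 0.782 -0.286 0.554
  outer loop
   vertex 3.4 4.1 3.9
   vertex 2.9 3.7 4.4
   vertex 4.1 0.2 0.9
  endloop
 endfacet
 facet normal -0.454 0.226 -0.862
  outer loop
   vertex 1.4 1.7 1.2
   vertex 3.7 4.8 0.8
   vertex 2.9 0.9 0.2
  endloop
 endfacet
 facet normal -0.488 0.254 -0.835
  outer loop
   vertex 1.4 1.7 1.2
   vertex 0.9 3.7 2.1
   vertex 3.7 4.8 0.8
  endloop
 endfacet
 facet normal -0.638 -0.319 -0.701
  outer loop
   vertex 1.4 1.7 1.2
   vertex 2.9 0.9 0.2
   vertex 0.1 2.1 2.2
  endloop
 endfacet
 facet normal -0.550 0.225 -0.805
  outer loop
   vertex 1.4 1.7 1.2
   vertex 0.1 2.1 2.2
   vertex 0.9 3.7 2.1
  endloop
 endfacet
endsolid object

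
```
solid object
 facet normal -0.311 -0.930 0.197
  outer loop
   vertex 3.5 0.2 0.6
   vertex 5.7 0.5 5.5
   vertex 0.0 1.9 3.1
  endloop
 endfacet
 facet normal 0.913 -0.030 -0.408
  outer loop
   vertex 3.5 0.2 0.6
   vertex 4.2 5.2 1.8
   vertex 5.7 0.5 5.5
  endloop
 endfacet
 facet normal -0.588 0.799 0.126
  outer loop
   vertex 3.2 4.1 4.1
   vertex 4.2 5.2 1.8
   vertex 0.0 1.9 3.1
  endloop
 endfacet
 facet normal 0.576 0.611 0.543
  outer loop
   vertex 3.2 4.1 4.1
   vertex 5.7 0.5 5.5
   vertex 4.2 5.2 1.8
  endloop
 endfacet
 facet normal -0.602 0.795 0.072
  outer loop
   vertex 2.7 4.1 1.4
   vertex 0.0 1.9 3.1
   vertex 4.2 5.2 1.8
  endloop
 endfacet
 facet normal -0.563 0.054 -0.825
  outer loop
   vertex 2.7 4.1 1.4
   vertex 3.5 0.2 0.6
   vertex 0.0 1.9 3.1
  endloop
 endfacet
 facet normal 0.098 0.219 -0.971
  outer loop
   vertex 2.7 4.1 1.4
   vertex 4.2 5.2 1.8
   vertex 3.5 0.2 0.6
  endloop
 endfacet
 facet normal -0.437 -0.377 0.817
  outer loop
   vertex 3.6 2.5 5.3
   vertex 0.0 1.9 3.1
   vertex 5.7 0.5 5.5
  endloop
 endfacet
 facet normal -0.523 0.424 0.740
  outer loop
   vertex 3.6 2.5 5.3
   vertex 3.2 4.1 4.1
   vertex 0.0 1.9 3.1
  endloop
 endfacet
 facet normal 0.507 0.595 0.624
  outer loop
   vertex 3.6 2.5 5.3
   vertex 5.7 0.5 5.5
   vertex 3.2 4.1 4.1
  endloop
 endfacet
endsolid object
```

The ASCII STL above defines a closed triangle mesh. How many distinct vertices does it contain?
7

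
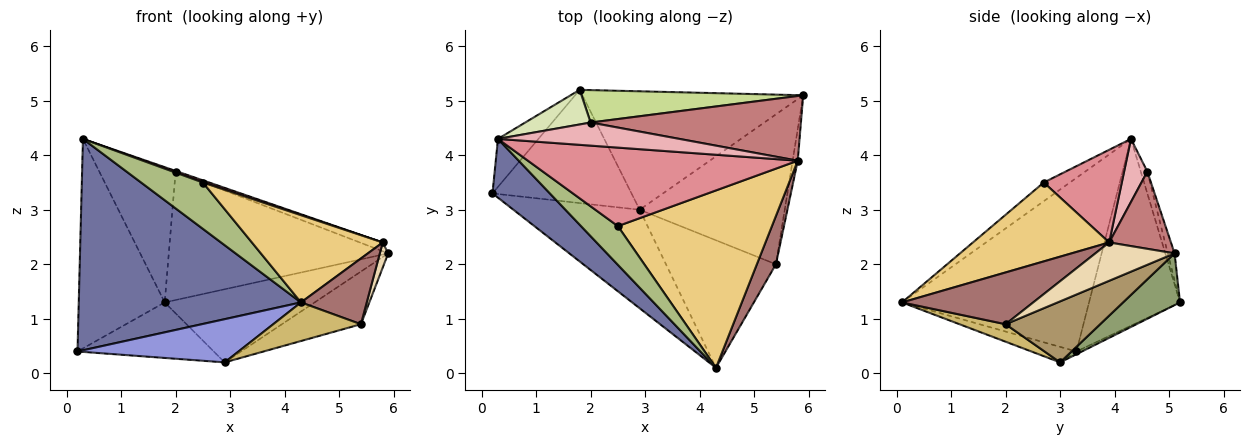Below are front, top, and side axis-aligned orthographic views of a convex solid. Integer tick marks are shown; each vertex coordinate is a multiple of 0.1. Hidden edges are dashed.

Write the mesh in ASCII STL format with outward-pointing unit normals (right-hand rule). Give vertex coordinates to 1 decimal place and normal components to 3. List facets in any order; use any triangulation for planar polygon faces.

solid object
 facet normal -0.630 -0.748 0.208
  outer loop
   vertex 0.3 4.3 4.3
   vertex 0.2 3.3 0.4
   vertex 4.3 0.1 1.3
  endloop
 endfacet
 facet normal -0.718 0.678 -0.156
  outer loop
   vertex 1.8 5.2 1.3
   vertex 0.2 3.3 0.4
   vertex 0.3 4.3 4.3
  endloop
 endfacet
 facet normal -0.112 -0.399 -0.910
  outer loop
   vertex 2.9 3.0 0.2
   vertex 4.3 0.1 1.3
   vertex 0.2 3.3 0.4
  endloop
 endfacet
 facet normal -0.018 0.440 -0.898
  outer loop
   vertex 2.9 3.0 0.2
   vertex 0.2 3.3 0.4
   vertex 1.8 5.2 1.3
  endloop
 endfacet
 facet normal 0.196 0.515 -0.834
  outer loop
   vertex 2.9 3.0 0.2
   vertex 1.8 5.2 1.3
   vertex 5.9 5.1 2.2
  endloop
 endfacet
 facet normal -0.309 -0.730 0.610
  outer loop
   vertex 2.5 2.7 3.5
   vertex 0.3 4.3 4.3
   vertex 4.3 0.1 1.3
  endloop
 endfacet
 facet normal -0.030 0.969 0.245
  outer loop
   vertex 2.0 4.6 3.7
   vertex 5.9 5.1 2.2
   vertex 1.8 5.2 1.3
  endloop
 endfacet
 facet normal -0.083 0.965 0.248
  outer loop
   vertex 2.0 4.6 3.7
   vertex 1.8 5.2 1.3
   vertex 0.3 4.3 4.3
  endloop
 endfacet
 facet normal 0.369 0.308 -0.877
  outer loop
   vertex 5.4 2.0 0.9
   vertex 2.9 3.0 0.2
   vertex 5.9 5.1 2.2
  endloop
 endfacet
 facet normal 0.150 -0.286 -0.946
  outer loop
   vertex 5.4 2.0 0.9
   vertex 4.3 0.1 1.3
   vertex 2.9 3.0 0.2
  endloop
 endfacet
 facet normal 0.418 -0.401 0.815
  outer loop
   vertex 5.8 3.9 2.4
   vertex 2.5 2.7 3.5
   vertex 4.3 0.1 1.3
  endloop
 endfacet
 facet normal 0.986 -0.104 -0.131
  outer loop
   vertex 5.8 3.9 2.4
   vertex 5.4 2.0 0.9
   vertex 5.9 5.1 2.2
  endloop
 endfacet
 facet normal 0.849 -0.426 0.313
  outer loop
   vertex 5.8 3.9 2.4
   vertex 4.3 0.1 1.3
   vertex 5.4 2.0 0.9
  endloop
 endfacet
 facet normal 0.342 0.127 0.931
  outer loop
   vertex 5.8 3.9 2.4
   vertex 5.9 5.1 2.2
   vertex 2.0 4.6 3.7
  endloop
 endfacet
 facet normal 0.325 -0.026 0.945
  outer loop
   vertex 5.8 3.9 2.4
   vertex 0.3 4.3 4.3
   vertex 2.5 2.7 3.5
  endloop
 endfacet
 facet normal 0.328 0.028 0.944
  outer loop
   vertex 5.8 3.9 2.4
   vertex 2.0 4.6 3.7
   vertex 0.3 4.3 4.3
  endloop
 endfacet
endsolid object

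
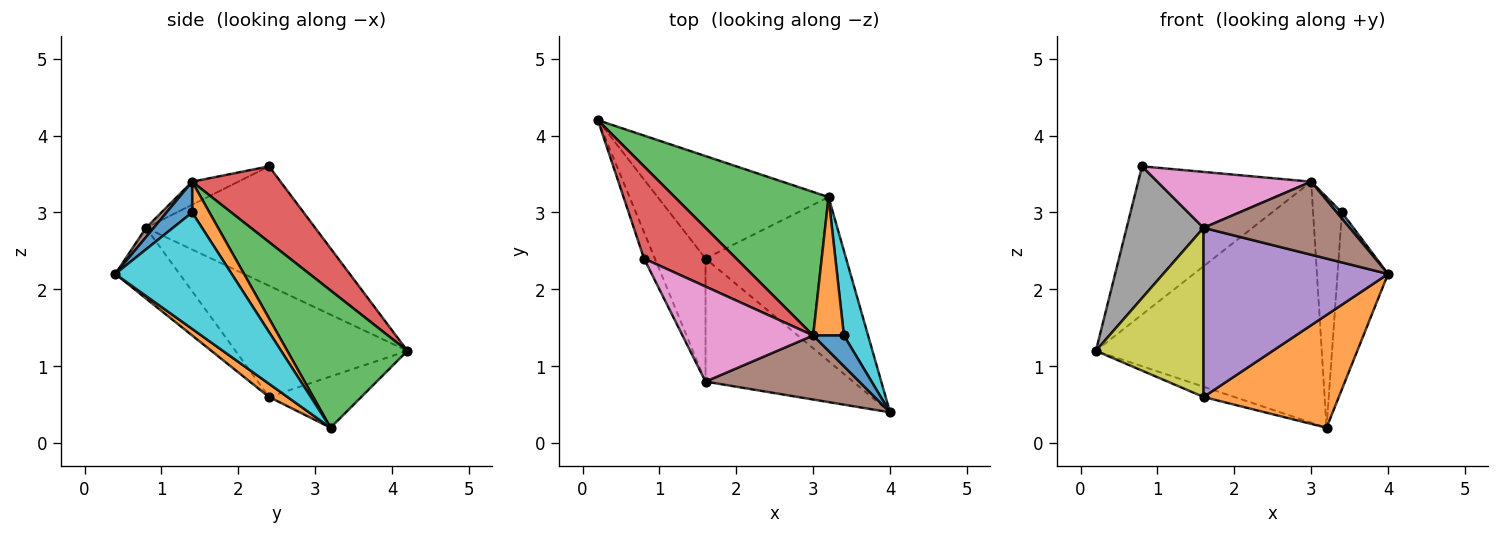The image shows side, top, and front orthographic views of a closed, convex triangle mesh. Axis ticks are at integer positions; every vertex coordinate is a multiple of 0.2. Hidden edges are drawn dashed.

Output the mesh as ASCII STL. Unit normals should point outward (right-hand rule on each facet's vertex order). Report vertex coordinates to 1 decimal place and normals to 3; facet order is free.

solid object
 facet normal -0.286 0.095 -0.953
  outer loop
   vertex 1.6 2.4 0.6
   vertex 0.2 4.2 1.2
   vertex 3.2 3.2 0.2
  endloop
 endfacet
 facet normal 0.077 -0.565 -0.822
  outer loop
   vertex 1.6 2.4 0.6
   vertex 3.2 3.2 0.2
   vertex 4.0 0.4 2.2
  endloop
 endfacet
 facet normal 0.416 0.781 0.466
  outer loop
   vertex 3.0 1.4 3.4
   vertex 3.2 3.2 0.2
   vertex 0.2 4.2 1.2
  endloop
 endfacet
 facet normal 0.398 0.779 0.485
  outer loop
   vertex 3.0 1.4 3.4
   vertex 0.2 4.2 1.2
   vertex 0.8 2.4 3.6
  endloop
 endfacet
 facet normal -0.271 -0.778 -0.566
  outer loop
   vertex 1.6 0.8 2.8
   vertex 1.6 2.4 0.6
   vertex 4.0 0.4 2.2
  endloop
 endfacet
 facet normal 0.040 -0.751 0.659
  outer loop
   vertex 1.6 0.8 2.8
   vertex 4.0 0.4 2.2
   vertex 3.0 1.4 3.4
  endloop
 endfacet
 facet normal -0.150 -0.501 0.852
  outer loop
   vertex 1.6 0.8 2.8
   vertex 3.0 1.4 3.4
   vertex 0.8 2.4 3.6
  endloop
 endfacet
 facet normal -0.907 -0.412 -0.082
  outer loop
   vertex 1.6 0.8 2.8
   vertex 0.8 2.4 3.6
   vertex 0.2 4.2 1.2
  endloop
 endfacet
 facet normal -0.791 -0.495 -0.360
  outer loop
   vertex 1.6 0.8 2.8
   vertex 0.2 4.2 1.2
   vertex 1.6 2.4 0.6
  endloop
 endfacet
 facet normal 0.901 0.391 0.187
  outer loop
   vertex 3.4 1.4 3.0
   vertex 4.0 0.4 2.2
   vertex 3.2 3.2 0.2
  endloop
 endfacet
 facet normal 0.700 -0.140 0.700
  outer loop
   vertex 3.4 1.4 3.0
   vertex 3.0 1.4 3.4
   vertex 4.0 0.4 2.2
  endloop
 endfacet
 facet normal 0.457 0.762 0.457
  outer loop
   vertex 3.4 1.4 3.0
   vertex 3.2 3.2 0.2
   vertex 3.0 1.4 3.4
  endloop
 endfacet
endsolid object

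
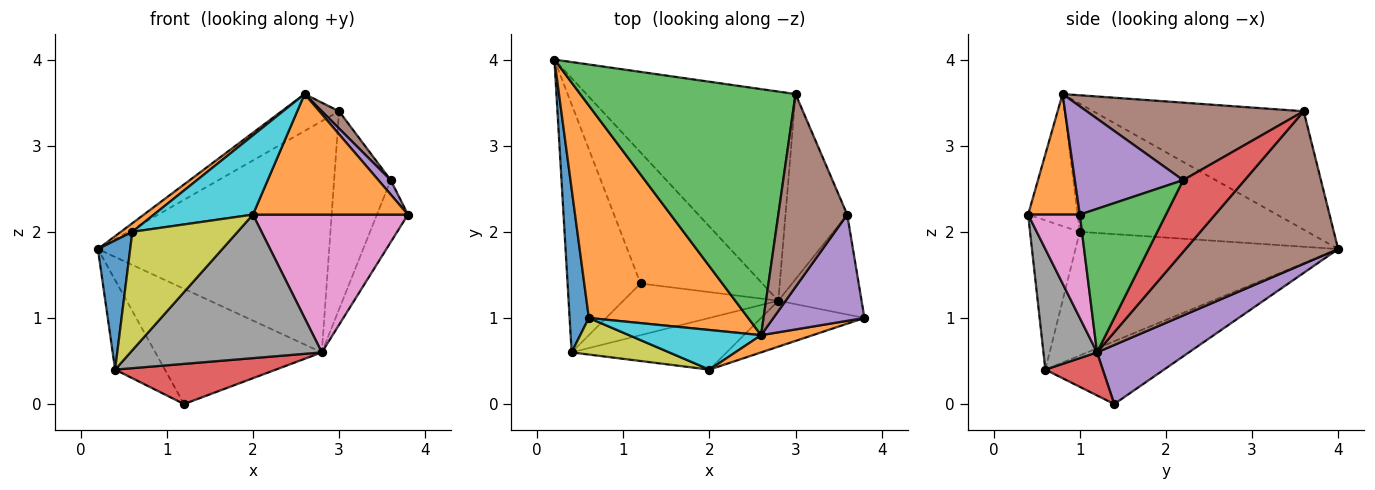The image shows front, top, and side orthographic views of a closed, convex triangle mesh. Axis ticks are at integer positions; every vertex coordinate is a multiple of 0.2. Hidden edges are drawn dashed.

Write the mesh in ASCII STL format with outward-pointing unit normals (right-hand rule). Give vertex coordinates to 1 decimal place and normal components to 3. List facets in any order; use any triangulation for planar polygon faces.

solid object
 facet normal -0.629 0.264 -0.731
  outer loop
   vertex 0.4 0.6 0.4
   vertex 0.2 4.0 1.8
   vertex 1.2 1.4 0.0
  endloop
 endfacet
 facet normal 0.313 -0.940 0.134
  outer loop
   vertex 2.6 0.8 3.6
   vertex 2.0 0.4 2.2
   vertex 3.8 1.0 2.2
  endloop
 endfacet
 facet normal -0.478 0.130 0.869
  outer loop
   vertex 2.6 0.8 3.6
   vertex 3.0 3.6 3.4
   vertex 0.2 4.0 1.8
  endloop
 endfacet
 facet normal 0.214 -0.600 -0.771
  outer loop
   vertex 2.8 1.2 0.6
   vertex 0.4 0.6 0.4
   vertex 1.2 1.4 0.0
  endloop
 endfacet
 facet normal 0.342 0.620 -0.706
  outer loop
   vertex 2.8 1.2 0.6
   vertex 1.2 1.4 0.0
   vertex 0.2 4.0 1.8
  endloop
 endfacet
 facet normal 0.439 0.666 -0.602
  outer loop
   vertex 2.8 1.2 0.6
   vertex 0.2 4.0 1.8
   vertex 3.0 3.6 3.4
  endloop
 endfacet
 facet normal 0.302 -0.905 -0.302
  outer loop
   vertex 2.8 1.2 0.6
   vertex 3.8 1.0 2.2
   vertex 2.0 0.4 2.2
  endloop
 endfacet
 facet normal 0.255 -0.910 -0.328
  outer loop
   vertex 2.8 1.2 0.6
   vertex 2.0 0.4 2.2
   vertex 0.4 0.6 0.4
  endloop
 endfacet
 facet normal -0.412 -0.871 0.269
  outer loop
   vertex 0.6 1.0 2.0
   vertex 0.4 0.6 0.4
   vertex 2.0 0.4 2.2
  endloop
 endfacet
 facet normal -0.408 -0.816 0.408
  outer loop
   vertex 0.6 1.0 2.0
   vertex 2.0 0.4 2.2
   vertex 2.6 0.8 3.6
  endloop
 endfacet
 facet normal -0.981 -0.121 0.153
  outer loop
   vertex 0.6 1.0 2.0
   vertex 0.2 4.0 1.8
   vertex 0.4 0.6 0.4
  endloop
 endfacet
 facet normal -0.626 -0.032 0.779
  outer loop
   vertex 0.6 1.0 2.0
   vertex 2.6 0.8 3.6
   vertex 0.2 4.0 1.8
  endloop
 endfacet
 facet normal 0.826 0.297 -0.479
  outer loop
   vertex 3.6 2.2 2.6
   vertex 3.8 1.0 2.2
   vertex 2.8 1.2 0.6
  endloop
 endfacet
 facet normal 0.622 0.572 -0.535
  outer loop
   vertex 3.6 2.2 2.6
   vertex 2.8 1.2 0.6
   vertex 3.0 3.6 3.4
  endloop
 endfacet
 facet normal 0.762 -0.087 0.641
  outer loop
   vertex 3.6 2.2 2.6
   vertex 2.6 0.8 3.6
   vertex 3.8 1.0 2.2
  endloop
 endfacet
 facet normal 0.746 -0.059 0.663
  outer loop
   vertex 3.6 2.2 2.6
   vertex 3.0 3.6 3.4
   vertex 2.6 0.8 3.6
  endloop
 endfacet
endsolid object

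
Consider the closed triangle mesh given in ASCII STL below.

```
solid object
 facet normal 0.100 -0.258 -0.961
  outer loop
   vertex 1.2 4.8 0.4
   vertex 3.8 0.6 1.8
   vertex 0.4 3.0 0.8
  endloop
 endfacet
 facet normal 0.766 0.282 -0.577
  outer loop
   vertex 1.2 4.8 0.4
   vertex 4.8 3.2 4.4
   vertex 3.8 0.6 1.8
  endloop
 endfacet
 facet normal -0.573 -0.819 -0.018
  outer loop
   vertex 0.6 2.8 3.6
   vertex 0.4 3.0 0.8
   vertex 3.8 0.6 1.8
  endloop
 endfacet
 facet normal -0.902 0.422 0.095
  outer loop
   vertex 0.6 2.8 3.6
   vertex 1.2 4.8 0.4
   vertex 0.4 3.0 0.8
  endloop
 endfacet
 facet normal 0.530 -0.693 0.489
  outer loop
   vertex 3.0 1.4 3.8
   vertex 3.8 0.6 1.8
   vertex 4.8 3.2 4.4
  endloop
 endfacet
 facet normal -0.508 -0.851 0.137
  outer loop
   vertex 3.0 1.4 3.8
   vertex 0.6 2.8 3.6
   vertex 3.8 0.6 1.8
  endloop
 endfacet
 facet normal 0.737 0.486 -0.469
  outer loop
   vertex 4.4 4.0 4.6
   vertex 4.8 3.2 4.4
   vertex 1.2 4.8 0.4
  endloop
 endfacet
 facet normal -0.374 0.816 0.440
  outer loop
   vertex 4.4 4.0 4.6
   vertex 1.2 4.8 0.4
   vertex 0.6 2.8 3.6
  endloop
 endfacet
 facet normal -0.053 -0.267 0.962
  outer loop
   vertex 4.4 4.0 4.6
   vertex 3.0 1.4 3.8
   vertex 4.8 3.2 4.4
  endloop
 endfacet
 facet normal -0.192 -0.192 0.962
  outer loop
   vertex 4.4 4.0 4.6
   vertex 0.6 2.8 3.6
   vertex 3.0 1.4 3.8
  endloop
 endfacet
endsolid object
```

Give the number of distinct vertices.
7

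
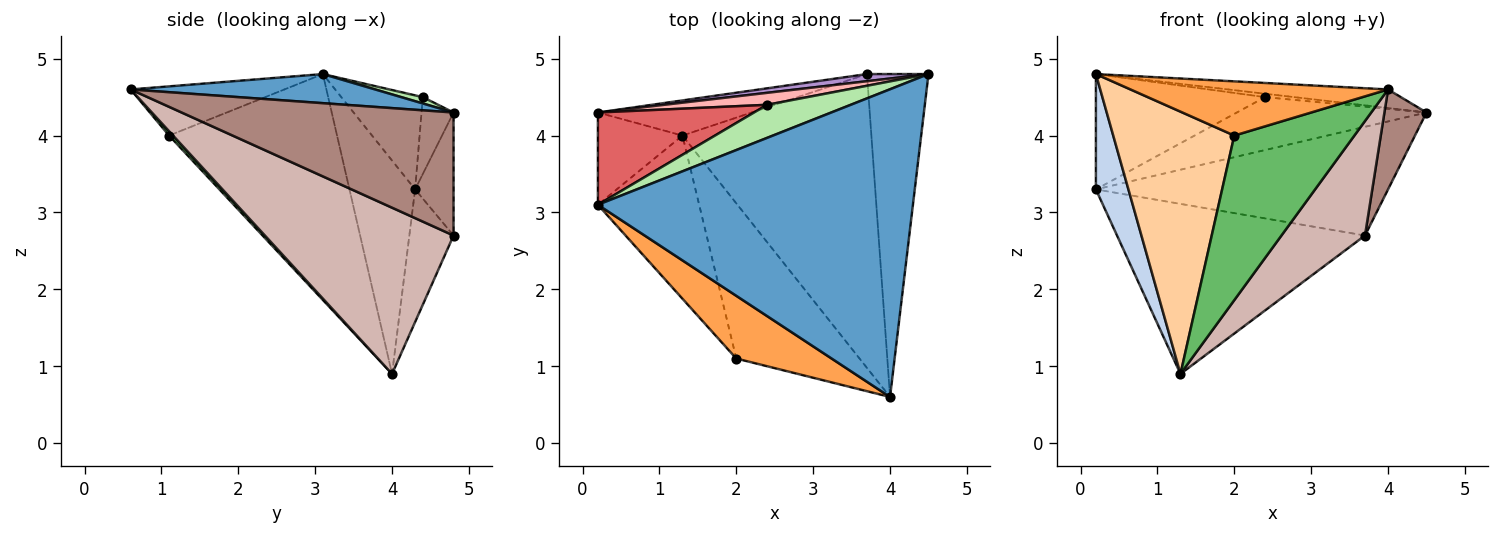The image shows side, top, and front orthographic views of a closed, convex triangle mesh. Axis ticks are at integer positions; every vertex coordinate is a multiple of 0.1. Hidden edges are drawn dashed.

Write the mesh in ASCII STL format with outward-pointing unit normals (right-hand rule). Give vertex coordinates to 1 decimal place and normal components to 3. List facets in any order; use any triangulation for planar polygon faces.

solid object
 facet normal 0.092 0.060 0.994
  outer loop
   vertex 4.0 0.6 4.6
   vertex 4.5 4.8 4.3
   vertex 0.2 3.1 4.8
  endloop
 endfacet
 facet normal -0.844 -0.418 -0.335
  outer loop
   vertex 0.2 4.3 3.3
   vertex 1.3 4.0 0.9
   vertex 0.2 3.1 4.8
  endloop
 endfacet
 facet normal -0.364 -0.609 0.705
  outer loop
   vertex 2.0 1.1 4.0
   vertex 4.0 0.6 4.6
   vertex 0.2 3.1 4.8
  endloop
 endfacet
 facet normal -0.762 -0.549 -0.342
  outer loop
   vertex 2.0 1.1 4.0
   vertex 0.2 3.1 4.8
   vertex 1.3 4.0 0.9
  endloop
 endfacet
 facet normal 0.024 -0.727 -0.686
  outer loop
   vertex 2.0 1.1 4.0
   vertex 1.3 4.0 0.9
   vertex 4.0 0.6 4.6
  endloop
 endfacet
 facet normal 0.075 0.102 0.992
  outer loop
   vertex 2.4 4.4 4.5
   vertex 0.2 3.1 4.8
   vertex 4.5 4.8 4.3
  endloop
 endfacet
 facet normal -0.352 0.731 0.585
  outer loop
   vertex 2.4 4.4 4.5
   vertex 0.2 4.3 3.3
   vertex 0.2 3.1 4.8
  endloop
 endfacet
 facet normal -0.163 0.962 0.218
  outer loop
   vertex 2.4 4.4 4.5
   vertex 4.5 4.8 4.3
   vertex 0.2 4.3 3.3
  endloop
 endfacet
 facet normal -0.130 0.989 0.065
  outer loop
   vertex 3.7 4.8 2.7
   vertex 0.2 4.3 3.3
   vertex 4.5 4.8 4.3
  endloop
 endfacet
 facet normal -0.172 0.965 -0.199
  outer loop
   vertex 3.7 4.8 2.7
   vertex 1.3 4.0 0.9
   vertex 0.2 4.3 3.3
  endloop
 endfacet
 facet normal 0.886 -0.137 -0.443
  outer loop
   vertex 3.7 4.8 2.7
   vertex 4.5 4.8 4.3
   vertex 4.0 0.6 4.6
  endloop
 endfacet
 facet normal 0.634 -0.281 -0.721
  outer loop
   vertex 3.7 4.8 2.7
   vertex 4.0 0.6 4.6
   vertex 1.3 4.0 0.9
  endloop
 endfacet
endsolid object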